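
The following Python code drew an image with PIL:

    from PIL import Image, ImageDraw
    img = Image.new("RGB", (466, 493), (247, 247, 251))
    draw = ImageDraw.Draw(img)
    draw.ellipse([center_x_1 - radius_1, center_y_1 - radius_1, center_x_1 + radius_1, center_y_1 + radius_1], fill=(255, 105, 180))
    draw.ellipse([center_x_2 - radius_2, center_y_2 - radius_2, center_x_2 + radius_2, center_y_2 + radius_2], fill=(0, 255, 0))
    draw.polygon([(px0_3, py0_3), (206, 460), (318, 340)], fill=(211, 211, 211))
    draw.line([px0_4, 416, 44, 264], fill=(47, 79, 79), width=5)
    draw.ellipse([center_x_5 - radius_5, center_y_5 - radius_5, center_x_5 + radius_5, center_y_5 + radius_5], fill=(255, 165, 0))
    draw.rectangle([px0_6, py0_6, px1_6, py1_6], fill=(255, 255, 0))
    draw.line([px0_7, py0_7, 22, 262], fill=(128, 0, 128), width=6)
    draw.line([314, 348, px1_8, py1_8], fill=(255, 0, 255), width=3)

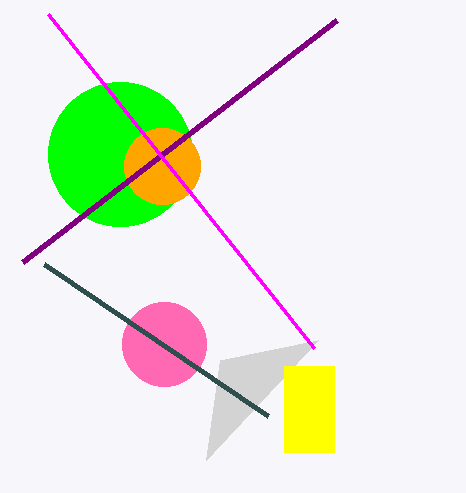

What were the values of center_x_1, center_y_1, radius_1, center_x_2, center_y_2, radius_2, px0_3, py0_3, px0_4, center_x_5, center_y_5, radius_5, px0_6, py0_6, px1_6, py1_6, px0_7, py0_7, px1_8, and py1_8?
center_x_1 = 164
center_y_1 = 344
radius_1 = 42
center_x_2 = 120
center_y_2 = 154
radius_2 = 72
px0_3 = 220
py0_3 = 360
px0_4 = 268
center_x_5 = 162
center_y_5 = 166
radius_5 = 38
px0_6 = 284
py0_6 = 366
px1_6 = 334
py1_6 = 452
px0_7 = 336
py0_7 = 20
px1_8 = 48
py1_8 = 14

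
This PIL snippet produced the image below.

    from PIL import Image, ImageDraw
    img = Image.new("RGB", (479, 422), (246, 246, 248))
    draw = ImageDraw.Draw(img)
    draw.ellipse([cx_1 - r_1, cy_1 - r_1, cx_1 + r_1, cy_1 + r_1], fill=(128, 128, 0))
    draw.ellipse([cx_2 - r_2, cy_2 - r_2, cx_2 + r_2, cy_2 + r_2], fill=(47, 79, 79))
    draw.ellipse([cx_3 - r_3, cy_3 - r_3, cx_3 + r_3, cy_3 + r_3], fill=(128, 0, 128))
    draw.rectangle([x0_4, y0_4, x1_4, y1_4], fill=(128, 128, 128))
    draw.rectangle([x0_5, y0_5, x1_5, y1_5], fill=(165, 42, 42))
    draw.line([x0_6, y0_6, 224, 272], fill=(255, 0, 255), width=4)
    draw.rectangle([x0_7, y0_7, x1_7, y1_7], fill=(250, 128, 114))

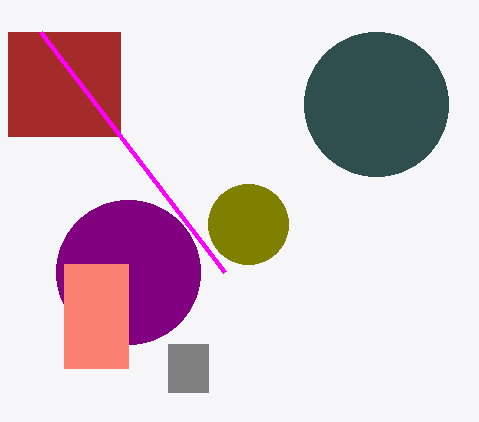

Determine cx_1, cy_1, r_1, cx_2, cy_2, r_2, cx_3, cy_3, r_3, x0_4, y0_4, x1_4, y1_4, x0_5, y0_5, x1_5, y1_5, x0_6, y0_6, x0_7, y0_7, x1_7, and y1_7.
cx_1 = 248
cy_1 = 224
r_1 = 40
cx_2 = 376
cy_2 = 104
r_2 = 72
cx_3 = 128
cy_3 = 272
r_3 = 72
x0_4 = 168
y0_4 = 344
x1_4 = 208
y1_4 = 392
x0_5 = 8
y0_5 = 32
x1_5 = 120
y1_5 = 136
x0_6 = 40
y0_6 = 32
x0_7 = 64
y0_7 = 264
x1_7 = 128
y1_7 = 368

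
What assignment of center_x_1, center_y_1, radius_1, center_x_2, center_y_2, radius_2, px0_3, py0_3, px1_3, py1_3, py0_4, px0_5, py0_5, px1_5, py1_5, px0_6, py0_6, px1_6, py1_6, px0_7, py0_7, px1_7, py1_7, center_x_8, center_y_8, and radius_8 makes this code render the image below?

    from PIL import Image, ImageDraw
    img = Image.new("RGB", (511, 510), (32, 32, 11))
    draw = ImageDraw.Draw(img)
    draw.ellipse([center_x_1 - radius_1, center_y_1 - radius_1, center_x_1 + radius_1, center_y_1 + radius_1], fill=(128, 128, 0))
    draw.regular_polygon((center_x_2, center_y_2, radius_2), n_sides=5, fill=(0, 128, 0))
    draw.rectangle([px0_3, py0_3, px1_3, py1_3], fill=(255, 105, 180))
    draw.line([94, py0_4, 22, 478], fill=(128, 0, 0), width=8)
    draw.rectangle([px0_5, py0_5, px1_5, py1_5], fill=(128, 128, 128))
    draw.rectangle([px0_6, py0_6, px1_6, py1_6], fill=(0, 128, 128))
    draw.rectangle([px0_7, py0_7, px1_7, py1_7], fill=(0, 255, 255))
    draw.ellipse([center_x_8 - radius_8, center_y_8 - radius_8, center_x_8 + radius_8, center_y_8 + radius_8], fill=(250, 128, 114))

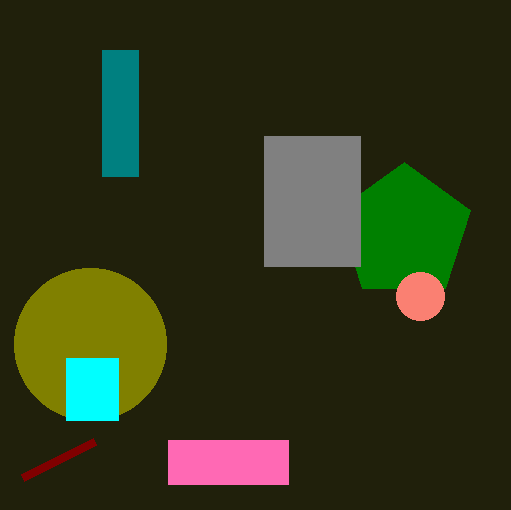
center_x_1 = 90; center_y_1 = 344; radius_1 = 76; center_x_2 = 404; center_y_2 = 232; radius_2 = 70; px0_3 = 168; py0_3 = 440; px1_3 = 288; py1_3 = 484; py0_4 = 442; px0_5 = 264; py0_5 = 136; px1_5 = 360; py1_5 = 266; px0_6 = 102; py0_6 = 50; px1_6 = 138; py1_6 = 176; px0_7 = 66; py0_7 = 358; px1_7 = 118; py1_7 = 420; center_x_8 = 420; center_y_8 = 296; radius_8 = 24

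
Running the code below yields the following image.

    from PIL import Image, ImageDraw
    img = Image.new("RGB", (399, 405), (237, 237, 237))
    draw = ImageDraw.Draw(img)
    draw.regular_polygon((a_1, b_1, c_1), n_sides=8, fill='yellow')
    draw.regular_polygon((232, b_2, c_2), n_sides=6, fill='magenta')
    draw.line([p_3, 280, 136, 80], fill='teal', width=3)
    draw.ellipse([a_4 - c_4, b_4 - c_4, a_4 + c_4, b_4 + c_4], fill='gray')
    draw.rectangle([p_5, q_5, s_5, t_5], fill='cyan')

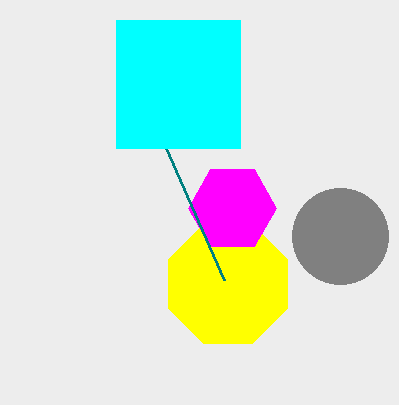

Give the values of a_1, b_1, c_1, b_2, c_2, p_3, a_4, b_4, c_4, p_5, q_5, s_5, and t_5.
a_1 = 228
b_1 = 284
c_1 = 64
b_2 = 208
c_2 = 44
p_3 = 224
a_4 = 340
b_4 = 236
c_4 = 48
p_5 = 116
q_5 = 20
s_5 = 240
t_5 = 148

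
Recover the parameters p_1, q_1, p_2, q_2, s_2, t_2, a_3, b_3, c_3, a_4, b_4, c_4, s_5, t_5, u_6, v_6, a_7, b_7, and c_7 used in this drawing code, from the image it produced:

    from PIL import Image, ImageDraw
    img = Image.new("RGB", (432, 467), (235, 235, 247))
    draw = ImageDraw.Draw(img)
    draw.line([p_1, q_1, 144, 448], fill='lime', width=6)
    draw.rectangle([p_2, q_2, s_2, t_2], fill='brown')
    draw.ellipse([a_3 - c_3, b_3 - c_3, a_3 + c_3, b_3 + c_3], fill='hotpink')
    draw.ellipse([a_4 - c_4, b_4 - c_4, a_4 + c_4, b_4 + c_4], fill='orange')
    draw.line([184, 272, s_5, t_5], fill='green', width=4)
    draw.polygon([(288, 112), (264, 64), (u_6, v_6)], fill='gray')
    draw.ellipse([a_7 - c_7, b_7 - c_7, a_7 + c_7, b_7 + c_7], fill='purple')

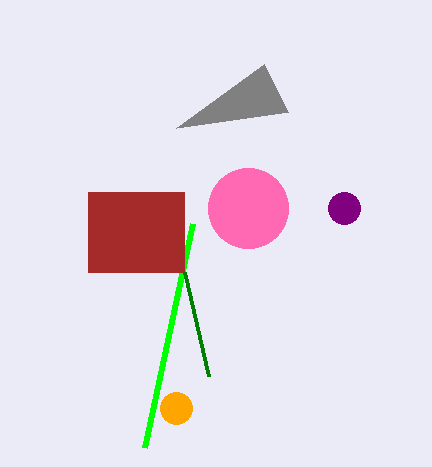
p_1 = 192, q_1 = 224, p_2 = 88, q_2 = 192, s_2 = 184, t_2 = 272, a_3 = 248, b_3 = 208, c_3 = 40, a_4 = 176, b_4 = 408, c_4 = 16, s_5 = 208, t_5 = 376, u_6 = 176, v_6 = 128, a_7 = 344, b_7 = 208, c_7 = 16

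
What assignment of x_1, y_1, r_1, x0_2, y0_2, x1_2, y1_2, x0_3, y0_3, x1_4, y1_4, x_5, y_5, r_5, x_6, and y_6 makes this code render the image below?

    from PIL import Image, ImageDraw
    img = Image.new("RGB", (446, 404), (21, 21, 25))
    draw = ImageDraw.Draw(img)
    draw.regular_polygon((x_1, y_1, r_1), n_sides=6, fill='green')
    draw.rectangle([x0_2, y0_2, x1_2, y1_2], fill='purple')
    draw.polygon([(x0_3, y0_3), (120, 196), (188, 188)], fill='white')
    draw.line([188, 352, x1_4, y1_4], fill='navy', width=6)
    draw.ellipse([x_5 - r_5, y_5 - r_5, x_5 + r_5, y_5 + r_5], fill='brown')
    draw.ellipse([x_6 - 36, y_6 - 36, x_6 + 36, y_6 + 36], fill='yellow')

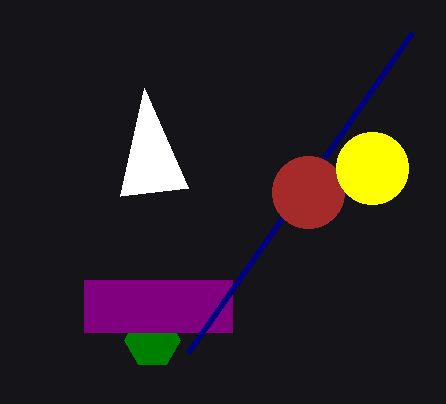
x_1 = 152, y_1 = 340, r_1 = 28, x0_2 = 84, y0_2 = 280, x1_2 = 232, y1_2 = 332, x0_3 = 144, y0_3 = 88, x1_4 = 412, y1_4 = 32, x_5 = 308, y_5 = 192, r_5 = 36, x_6 = 372, y_6 = 168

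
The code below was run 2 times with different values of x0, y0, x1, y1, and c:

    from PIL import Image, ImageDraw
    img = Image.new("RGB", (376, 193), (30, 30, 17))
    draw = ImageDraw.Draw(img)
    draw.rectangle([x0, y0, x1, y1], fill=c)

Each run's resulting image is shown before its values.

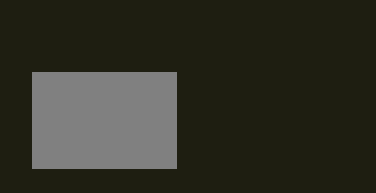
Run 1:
x0 = 32
y0 = 72
x1 = 176
y1 = 168
c = 'gray'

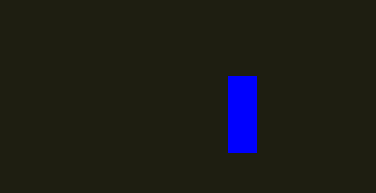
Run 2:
x0 = 228, y0 = 76, x1 = 256, y1 = 152, c = 'blue'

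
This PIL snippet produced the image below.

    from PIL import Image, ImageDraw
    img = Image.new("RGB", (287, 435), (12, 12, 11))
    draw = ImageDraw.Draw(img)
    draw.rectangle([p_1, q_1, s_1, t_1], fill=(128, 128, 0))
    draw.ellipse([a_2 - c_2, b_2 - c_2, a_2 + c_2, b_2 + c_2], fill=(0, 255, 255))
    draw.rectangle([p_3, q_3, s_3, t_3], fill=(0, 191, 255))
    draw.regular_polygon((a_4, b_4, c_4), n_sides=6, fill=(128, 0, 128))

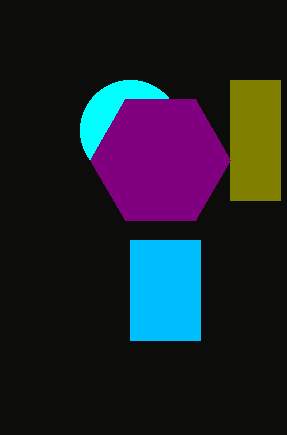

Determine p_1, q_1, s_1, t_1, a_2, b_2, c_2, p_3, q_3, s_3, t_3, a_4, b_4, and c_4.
p_1 = 230
q_1 = 80
s_1 = 280
t_1 = 200
a_2 = 130
b_2 = 130
c_2 = 50
p_3 = 130
q_3 = 240
s_3 = 200
t_3 = 340
a_4 = 160
b_4 = 160
c_4 = 70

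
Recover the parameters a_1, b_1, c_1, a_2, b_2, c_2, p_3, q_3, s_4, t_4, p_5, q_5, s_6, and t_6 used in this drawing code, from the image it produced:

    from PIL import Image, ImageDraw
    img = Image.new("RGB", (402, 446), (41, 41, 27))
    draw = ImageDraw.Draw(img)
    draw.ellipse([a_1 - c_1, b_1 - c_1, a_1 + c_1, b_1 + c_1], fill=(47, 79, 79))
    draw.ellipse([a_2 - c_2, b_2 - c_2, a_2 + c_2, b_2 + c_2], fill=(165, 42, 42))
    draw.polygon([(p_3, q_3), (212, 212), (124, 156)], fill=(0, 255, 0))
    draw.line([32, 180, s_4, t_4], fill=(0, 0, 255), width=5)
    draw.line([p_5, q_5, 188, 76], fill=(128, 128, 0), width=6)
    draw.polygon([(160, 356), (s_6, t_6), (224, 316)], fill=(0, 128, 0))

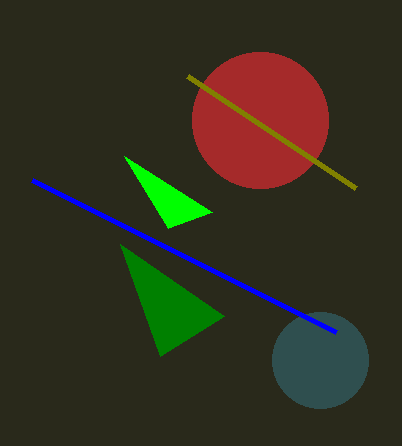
a_1 = 320; b_1 = 360; c_1 = 48; a_2 = 260; b_2 = 120; c_2 = 68; p_3 = 168; q_3 = 228; s_4 = 336; t_4 = 332; p_5 = 356; q_5 = 188; s_6 = 120; t_6 = 244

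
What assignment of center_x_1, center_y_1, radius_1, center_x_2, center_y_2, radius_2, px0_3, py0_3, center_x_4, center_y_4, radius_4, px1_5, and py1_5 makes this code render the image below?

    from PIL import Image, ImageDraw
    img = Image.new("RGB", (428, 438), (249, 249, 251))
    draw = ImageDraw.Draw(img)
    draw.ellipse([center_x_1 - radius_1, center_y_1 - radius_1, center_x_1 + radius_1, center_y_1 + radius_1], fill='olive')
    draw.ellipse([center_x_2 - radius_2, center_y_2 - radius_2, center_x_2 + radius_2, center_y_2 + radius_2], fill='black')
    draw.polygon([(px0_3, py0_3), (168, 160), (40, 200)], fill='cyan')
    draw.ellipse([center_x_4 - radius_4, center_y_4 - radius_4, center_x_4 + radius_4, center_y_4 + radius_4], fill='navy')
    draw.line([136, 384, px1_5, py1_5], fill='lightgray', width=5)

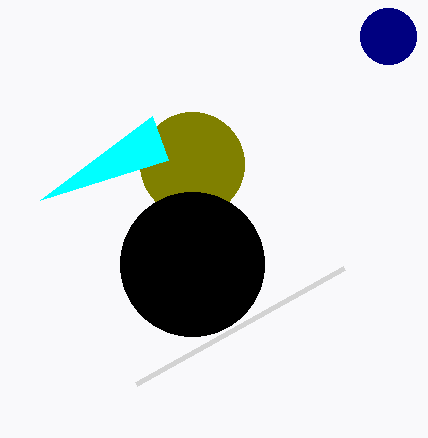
center_x_1 = 192
center_y_1 = 164
radius_1 = 52
center_x_2 = 192
center_y_2 = 264
radius_2 = 72
px0_3 = 152
py0_3 = 116
center_x_4 = 388
center_y_4 = 36
radius_4 = 28
px1_5 = 344
py1_5 = 268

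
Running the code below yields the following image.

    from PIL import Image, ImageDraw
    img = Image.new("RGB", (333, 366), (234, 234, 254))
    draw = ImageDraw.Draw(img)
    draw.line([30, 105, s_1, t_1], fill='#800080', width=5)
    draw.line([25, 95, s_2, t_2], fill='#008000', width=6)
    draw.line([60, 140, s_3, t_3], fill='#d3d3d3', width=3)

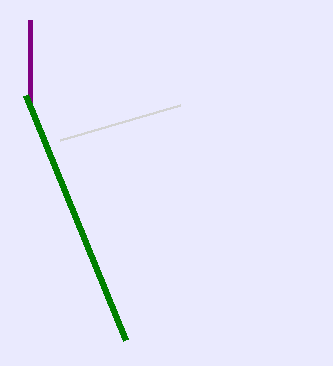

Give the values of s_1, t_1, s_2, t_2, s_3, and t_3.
s_1 = 30; t_1 = 20; s_2 = 125; t_2 = 340; s_3 = 180; t_3 = 105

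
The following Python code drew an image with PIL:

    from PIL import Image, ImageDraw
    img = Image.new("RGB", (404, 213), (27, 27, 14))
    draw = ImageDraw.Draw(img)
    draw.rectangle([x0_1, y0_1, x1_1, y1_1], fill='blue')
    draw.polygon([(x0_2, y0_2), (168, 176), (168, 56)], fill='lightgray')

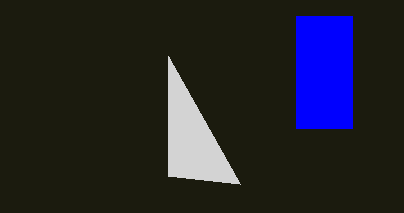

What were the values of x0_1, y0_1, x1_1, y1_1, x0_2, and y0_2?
x0_1 = 296
y0_1 = 16
x1_1 = 352
y1_1 = 128
x0_2 = 240
y0_2 = 184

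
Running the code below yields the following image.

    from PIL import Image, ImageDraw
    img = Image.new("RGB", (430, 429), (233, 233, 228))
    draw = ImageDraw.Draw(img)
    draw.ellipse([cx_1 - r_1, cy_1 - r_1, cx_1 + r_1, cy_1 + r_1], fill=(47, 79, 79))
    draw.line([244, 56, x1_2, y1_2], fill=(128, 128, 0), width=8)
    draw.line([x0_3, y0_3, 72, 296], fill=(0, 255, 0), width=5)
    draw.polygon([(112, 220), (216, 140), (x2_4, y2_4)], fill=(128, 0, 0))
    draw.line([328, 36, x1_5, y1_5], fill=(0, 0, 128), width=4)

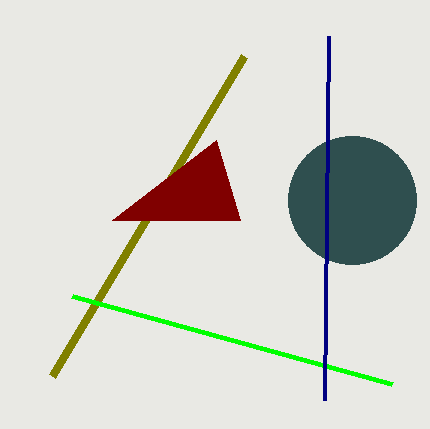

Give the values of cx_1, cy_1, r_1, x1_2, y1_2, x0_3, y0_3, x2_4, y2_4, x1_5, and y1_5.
cx_1 = 352
cy_1 = 200
r_1 = 64
x1_2 = 52
y1_2 = 376
x0_3 = 392
y0_3 = 384
x2_4 = 240
y2_4 = 220
x1_5 = 324
y1_5 = 400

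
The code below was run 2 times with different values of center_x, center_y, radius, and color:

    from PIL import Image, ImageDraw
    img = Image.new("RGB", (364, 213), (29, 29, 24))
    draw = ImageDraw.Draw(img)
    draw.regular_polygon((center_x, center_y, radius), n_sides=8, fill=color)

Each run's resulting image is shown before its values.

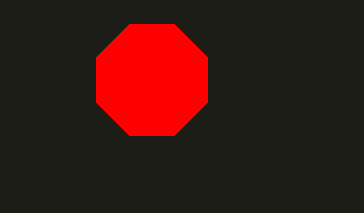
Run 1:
center_x = 152, center_y = 80, radius = 60, color = 'red'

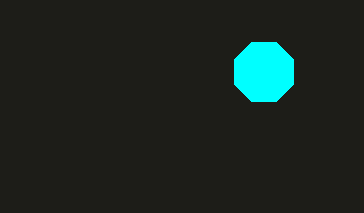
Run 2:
center_x = 264; center_y = 72; radius = 32; color = 'cyan'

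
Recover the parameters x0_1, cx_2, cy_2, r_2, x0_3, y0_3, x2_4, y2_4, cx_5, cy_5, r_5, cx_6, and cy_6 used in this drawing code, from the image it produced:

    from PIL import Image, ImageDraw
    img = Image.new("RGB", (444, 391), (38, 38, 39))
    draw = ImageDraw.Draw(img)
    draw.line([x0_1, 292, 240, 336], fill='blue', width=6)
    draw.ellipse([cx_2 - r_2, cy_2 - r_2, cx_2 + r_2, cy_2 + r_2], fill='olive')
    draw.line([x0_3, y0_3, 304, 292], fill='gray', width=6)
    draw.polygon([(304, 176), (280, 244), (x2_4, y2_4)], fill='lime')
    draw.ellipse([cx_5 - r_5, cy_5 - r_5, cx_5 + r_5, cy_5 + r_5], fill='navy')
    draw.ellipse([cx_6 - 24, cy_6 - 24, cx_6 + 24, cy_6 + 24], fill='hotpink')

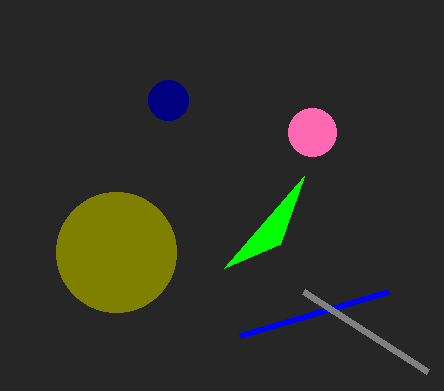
x0_1 = 388; cx_2 = 116; cy_2 = 252; r_2 = 60; x0_3 = 428; y0_3 = 372; x2_4 = 224; y2_4 = 268; cx_5 = 168; cy_5 = 100; r_5 = 20; cx_6 = 312; cy_6 = 132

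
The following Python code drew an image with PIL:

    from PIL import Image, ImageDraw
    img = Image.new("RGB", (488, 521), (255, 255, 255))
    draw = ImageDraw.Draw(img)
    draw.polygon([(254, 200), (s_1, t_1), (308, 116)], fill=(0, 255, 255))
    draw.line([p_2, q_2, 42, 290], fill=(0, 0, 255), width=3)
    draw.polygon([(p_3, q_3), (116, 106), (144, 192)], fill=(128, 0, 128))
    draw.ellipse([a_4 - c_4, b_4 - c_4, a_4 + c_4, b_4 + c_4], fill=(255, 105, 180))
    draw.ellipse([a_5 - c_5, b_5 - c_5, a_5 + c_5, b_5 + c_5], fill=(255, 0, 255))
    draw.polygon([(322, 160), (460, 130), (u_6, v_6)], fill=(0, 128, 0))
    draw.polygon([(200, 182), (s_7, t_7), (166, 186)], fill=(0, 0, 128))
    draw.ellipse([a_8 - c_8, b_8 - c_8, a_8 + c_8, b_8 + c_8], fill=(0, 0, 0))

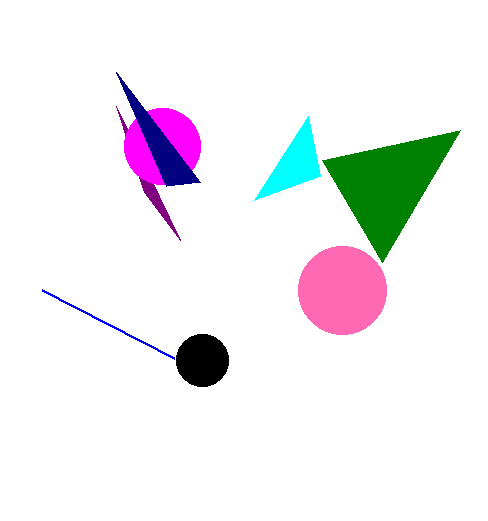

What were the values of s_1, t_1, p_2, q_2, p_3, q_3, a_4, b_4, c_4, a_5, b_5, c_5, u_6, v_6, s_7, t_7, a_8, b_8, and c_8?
s_1 = 320; t_1 = 176; p_2 = 174; q_2 = 358; p_3 = 180; q_3 = 240; a_4 = 342; b_4 = 290; c_4 = 44; a_5 = 162; b_5 = 146; c_5 = 38; u_6 = 382; v_6 = 262; s_7 = 116; t_7 = 72; a_8 = 202; b_8 = 360; c_8 = 26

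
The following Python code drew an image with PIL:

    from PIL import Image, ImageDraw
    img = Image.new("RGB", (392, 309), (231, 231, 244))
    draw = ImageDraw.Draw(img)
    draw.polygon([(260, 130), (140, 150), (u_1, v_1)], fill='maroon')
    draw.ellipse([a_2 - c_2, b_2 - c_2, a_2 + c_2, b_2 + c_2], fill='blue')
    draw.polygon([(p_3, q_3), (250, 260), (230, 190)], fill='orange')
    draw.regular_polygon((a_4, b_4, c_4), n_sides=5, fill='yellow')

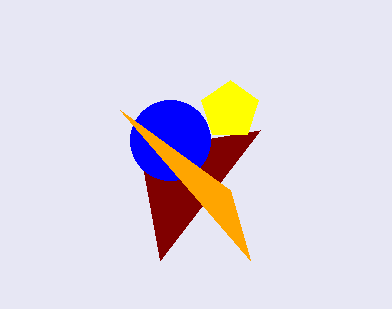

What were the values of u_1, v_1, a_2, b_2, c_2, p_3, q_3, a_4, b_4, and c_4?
u_1 = 160; v_1 = 260; a_2 = 170; b_2 = 140; c_2 = 40; p_3 = 120; q_3 = 110; a_4 = 230; b_4 = 110; c_4 = 30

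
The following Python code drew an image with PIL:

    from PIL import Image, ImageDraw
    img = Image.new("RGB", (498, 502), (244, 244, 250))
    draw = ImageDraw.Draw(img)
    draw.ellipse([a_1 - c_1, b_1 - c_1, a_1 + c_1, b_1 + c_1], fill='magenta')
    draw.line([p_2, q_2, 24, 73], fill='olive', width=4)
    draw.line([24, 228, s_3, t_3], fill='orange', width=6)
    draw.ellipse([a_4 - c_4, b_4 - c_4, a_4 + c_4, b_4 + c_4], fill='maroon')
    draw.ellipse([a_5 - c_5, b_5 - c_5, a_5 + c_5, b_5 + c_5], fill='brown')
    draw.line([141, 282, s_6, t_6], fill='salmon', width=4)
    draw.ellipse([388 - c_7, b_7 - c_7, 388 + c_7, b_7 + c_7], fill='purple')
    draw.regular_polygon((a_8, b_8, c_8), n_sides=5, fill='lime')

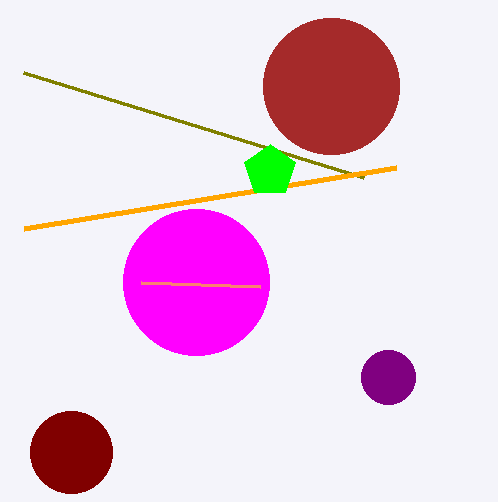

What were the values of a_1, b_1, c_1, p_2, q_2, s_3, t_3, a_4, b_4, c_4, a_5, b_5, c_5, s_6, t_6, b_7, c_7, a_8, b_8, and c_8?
a_1 = 196; b_1 = 282; c_1 = 73; p_2 = 364; q_2 = 178; s_3 = 396; t_3 = 167; a_4 = 71; b_4 = 452; c_4 = 41; a_5 = 331; b_5 = 86; c_5 = 68; s_6 = 260; t_6 = 286; b_7 = 377; c_7 = 27; a_8 = 270; b_8 = 171; c_8 = 27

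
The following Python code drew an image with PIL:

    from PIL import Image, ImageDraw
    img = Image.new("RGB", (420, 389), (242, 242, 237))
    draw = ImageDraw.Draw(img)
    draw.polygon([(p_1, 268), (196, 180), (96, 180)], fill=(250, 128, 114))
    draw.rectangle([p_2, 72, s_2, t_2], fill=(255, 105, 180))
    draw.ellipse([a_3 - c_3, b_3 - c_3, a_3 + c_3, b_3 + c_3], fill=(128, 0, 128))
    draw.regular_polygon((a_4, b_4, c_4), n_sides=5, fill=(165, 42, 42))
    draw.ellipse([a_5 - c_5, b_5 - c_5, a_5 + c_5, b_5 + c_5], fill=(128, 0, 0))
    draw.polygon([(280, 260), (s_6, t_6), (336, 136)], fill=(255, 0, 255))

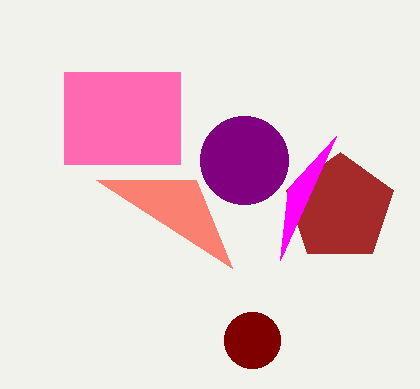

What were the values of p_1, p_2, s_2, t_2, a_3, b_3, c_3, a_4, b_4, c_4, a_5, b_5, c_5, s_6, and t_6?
p_1 = 232, p_2 = 64, s_2 = 180, t_2 = 164, a_3 = 244, b_3 = 160, c_3 = 44, a_4 = 340, b_4 = 208, c_4 = 56, a_5 = 252, b_5 = 340, c_5 = 28, s_6 = 288, t_6 = 188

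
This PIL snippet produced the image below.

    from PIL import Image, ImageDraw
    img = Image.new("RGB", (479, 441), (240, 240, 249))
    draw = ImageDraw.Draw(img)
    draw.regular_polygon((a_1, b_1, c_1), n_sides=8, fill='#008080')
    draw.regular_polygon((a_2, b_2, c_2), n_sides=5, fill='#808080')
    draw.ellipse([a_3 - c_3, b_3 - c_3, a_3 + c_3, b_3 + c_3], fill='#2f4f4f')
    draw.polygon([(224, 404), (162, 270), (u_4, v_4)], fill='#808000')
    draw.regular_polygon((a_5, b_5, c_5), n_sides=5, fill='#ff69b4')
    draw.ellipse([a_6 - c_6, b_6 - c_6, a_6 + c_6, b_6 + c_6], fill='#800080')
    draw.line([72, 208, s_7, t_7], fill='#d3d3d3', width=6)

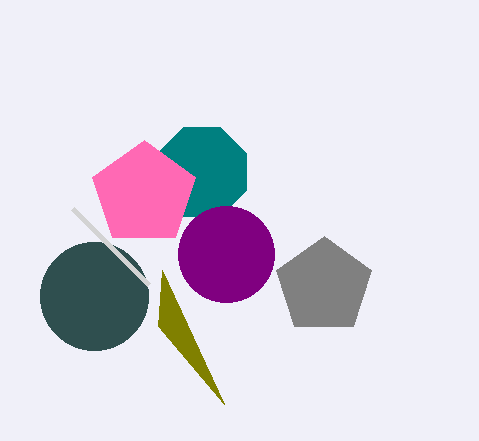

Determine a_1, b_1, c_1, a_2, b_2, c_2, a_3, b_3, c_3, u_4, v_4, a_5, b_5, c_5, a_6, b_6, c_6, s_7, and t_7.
a_1 = 202
b_1 = 172
c_1 = 48
a_2 = 324
b_2 = 286
c_2 = 50
a_3 = 94
b_3 = 296
c_3 = 54
u_4 = 158
v_4 = 326
a_5 = 144
b_5 = 194
c_5 = 54
a_6 = 226
b_6 = 254
c_6 = 48
s_7 = 148
t_7 = 284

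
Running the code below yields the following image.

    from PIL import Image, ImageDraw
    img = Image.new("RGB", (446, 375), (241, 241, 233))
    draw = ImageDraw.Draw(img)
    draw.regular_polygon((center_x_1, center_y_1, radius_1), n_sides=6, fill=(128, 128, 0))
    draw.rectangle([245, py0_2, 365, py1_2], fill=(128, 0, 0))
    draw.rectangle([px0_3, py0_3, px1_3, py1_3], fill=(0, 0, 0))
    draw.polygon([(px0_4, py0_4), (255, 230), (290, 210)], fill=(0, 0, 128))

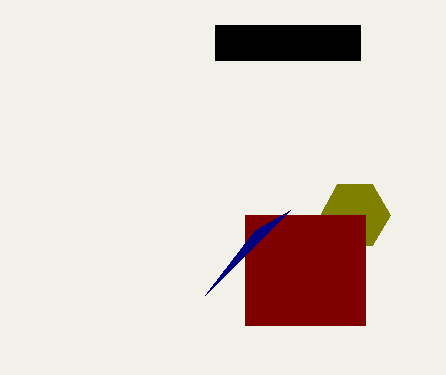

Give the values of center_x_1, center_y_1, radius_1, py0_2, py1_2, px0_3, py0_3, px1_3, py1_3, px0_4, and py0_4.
center_x_1 = 355
center_y_1 = 215
radius_1 = 35
py0_2 = 215
py1_2 = 325
px0_3 = 215
py0_3 = 25
px1_3 = 360
py1_3 = 60
px0_4 = 205
py0_4 = 295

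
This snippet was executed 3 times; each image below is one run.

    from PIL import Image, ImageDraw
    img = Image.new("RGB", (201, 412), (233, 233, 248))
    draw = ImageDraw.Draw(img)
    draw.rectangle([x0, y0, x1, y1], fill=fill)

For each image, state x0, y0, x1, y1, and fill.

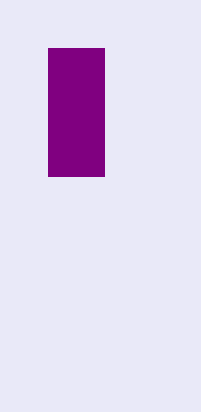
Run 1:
x0 = 48, y0 = 48, x1 = 104, y1 = 176, fill = 'purple'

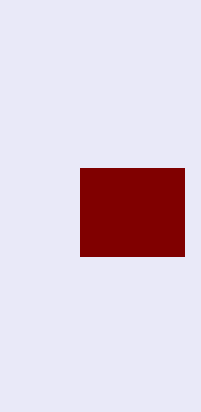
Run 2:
x0 = 80; y0 = 168; x1 = 184; y1 = 256; fill = 'maroon'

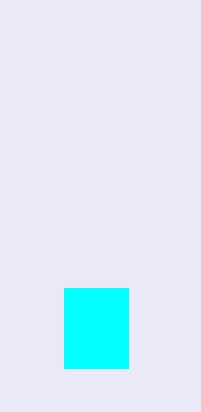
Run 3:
x0 = 64
y0 = 288
x1 = 128
y1 = 368
fill = 'cyan'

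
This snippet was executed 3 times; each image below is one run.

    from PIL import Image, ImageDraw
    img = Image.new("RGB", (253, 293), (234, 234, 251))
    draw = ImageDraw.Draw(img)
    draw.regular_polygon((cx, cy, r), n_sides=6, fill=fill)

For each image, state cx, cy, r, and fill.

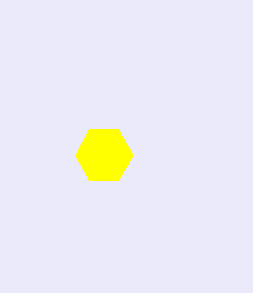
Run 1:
cx = 104; cy = 155; r = 29; fill = 'yellow'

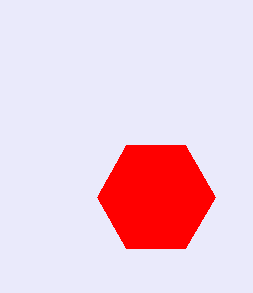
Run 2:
cx = 156, cy = 197, r = 59, fill = 'red'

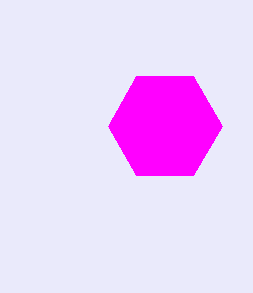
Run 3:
cx = 165
cy = 126
r = 57
fill = 'magenta'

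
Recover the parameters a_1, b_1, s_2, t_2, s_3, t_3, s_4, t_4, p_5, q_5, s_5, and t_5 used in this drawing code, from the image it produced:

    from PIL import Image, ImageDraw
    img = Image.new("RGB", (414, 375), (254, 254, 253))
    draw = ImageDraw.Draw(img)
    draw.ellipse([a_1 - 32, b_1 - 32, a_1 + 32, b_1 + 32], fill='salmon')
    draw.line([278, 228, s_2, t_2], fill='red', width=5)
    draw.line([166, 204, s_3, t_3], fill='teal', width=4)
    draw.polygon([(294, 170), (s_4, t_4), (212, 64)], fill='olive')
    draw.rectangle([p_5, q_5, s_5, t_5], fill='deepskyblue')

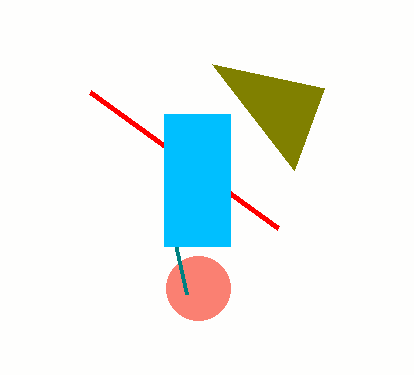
a_1 = 198, b_1 = 288, s_2 = 90, t_2 = 92, s_3 = 186, t_3 = 294, s_4 = 324, t_4 = 88, p_5 = 164, q_5 = 114, s_5 = 230, t_5 = 246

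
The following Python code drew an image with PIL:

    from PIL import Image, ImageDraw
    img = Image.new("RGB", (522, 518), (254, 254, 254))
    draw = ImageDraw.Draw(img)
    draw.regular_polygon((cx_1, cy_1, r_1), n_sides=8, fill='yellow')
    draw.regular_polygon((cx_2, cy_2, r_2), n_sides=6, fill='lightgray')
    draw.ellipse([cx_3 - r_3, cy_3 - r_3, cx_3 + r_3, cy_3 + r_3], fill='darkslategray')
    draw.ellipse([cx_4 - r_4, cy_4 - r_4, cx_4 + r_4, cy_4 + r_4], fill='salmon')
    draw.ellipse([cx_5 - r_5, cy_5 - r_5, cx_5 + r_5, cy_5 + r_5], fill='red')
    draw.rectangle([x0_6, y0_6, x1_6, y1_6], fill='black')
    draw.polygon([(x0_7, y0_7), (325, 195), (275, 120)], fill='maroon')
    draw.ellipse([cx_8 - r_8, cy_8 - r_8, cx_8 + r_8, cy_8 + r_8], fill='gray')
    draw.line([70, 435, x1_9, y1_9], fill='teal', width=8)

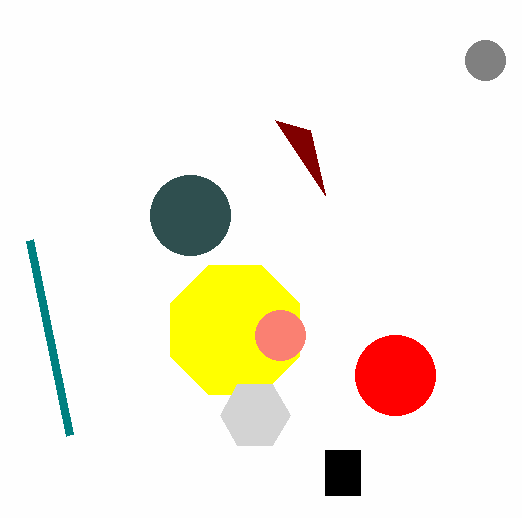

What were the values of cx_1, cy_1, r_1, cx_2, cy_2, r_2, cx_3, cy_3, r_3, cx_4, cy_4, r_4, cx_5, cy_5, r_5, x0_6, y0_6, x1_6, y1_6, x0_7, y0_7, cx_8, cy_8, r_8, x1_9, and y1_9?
cx_1 = 235; cy_1 = 330; r_1 = 70; cx_2 = 255; cy_2 = 415; r_2 = 35; cx_3 = 190; cy_3 = 215; r_3 = 40; cx_4 = 280; cy_4 = 335; r_4 = 25; cx_5 = 395; cy_5 = 375; r_5 = 40; x0_6 = 325; y0_6 = 450; x1_6 = 360; y1_6 = 495; x0_7 = 310; y0_7 = 130; cx_8 = 485; cy_8 = 60; r_8 = 20; x1_9 = 30; y1_9 = 240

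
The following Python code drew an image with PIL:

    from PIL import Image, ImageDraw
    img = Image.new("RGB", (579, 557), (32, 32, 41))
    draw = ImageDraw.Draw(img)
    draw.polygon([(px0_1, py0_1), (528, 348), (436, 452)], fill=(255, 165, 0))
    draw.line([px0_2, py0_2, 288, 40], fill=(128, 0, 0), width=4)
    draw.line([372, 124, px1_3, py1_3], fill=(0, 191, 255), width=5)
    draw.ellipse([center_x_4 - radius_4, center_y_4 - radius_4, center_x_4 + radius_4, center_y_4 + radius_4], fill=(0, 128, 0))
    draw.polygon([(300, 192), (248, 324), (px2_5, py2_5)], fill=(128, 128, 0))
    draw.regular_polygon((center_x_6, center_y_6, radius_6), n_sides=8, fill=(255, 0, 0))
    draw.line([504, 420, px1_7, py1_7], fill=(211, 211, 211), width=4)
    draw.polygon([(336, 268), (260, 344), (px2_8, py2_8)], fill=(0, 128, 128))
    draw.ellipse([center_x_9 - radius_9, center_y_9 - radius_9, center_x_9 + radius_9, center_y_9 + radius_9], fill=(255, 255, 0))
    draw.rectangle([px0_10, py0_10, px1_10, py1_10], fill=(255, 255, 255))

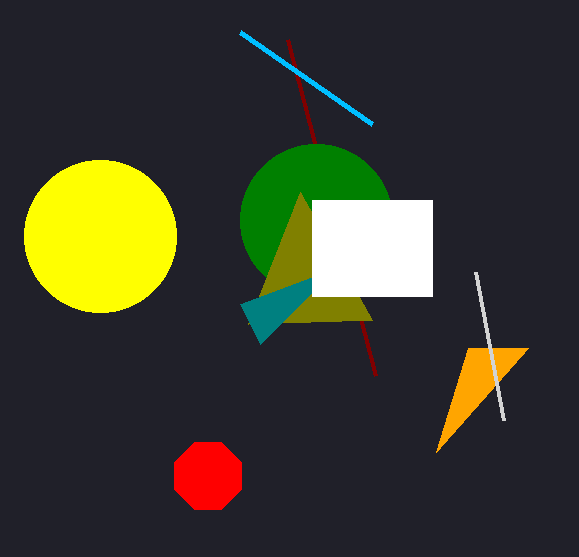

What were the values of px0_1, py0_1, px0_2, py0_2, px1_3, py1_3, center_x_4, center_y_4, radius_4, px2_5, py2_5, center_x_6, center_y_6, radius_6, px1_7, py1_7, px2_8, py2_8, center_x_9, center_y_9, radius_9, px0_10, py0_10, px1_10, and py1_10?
px0_1 = 468
py0_1 = 348
px0_2 = 376
py0_2 = 376
px1_3 = 240
py1_3 = 32
center_x_4 = 316
center_y_4 = 220
radius_4 = 76
px2_5 = 372
py2_5 = 320
center_x_6 = 208
center_y_6 = 476
radius_6 = 36
px1_7 = 476
py1_7 = 272
px2_8 = 240
py2_8 = 304
center_x_9 = 100
center_y_9 = 236
radius_9 = 76
px0_10 = 312
py0_10 = 200
px1_10 = 432
py1_10 = 296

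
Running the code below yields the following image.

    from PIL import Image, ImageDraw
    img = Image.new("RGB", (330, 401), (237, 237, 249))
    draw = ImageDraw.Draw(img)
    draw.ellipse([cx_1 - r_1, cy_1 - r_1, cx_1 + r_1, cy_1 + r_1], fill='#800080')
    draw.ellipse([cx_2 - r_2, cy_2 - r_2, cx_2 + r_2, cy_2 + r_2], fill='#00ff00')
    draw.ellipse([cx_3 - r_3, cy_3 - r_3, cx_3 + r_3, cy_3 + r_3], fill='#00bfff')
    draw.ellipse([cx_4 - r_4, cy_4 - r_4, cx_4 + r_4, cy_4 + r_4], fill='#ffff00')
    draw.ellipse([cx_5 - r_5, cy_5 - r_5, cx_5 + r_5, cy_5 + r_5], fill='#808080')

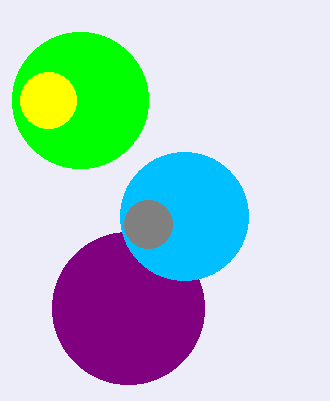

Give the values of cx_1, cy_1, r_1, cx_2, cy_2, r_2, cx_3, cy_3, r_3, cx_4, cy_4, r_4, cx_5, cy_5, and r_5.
cx_1 = 128, cy_1 = 308, r_1 = 76, cx_2 = 80, cy_2 = 100, r_2 = 68, cx_3 = 184, cy_3 = 216, r_3 = 64, cx_4 = 48, cy_4 = 100, r_4 = 28, cx_5 = 148, cy_5 = 224, r_5 = 24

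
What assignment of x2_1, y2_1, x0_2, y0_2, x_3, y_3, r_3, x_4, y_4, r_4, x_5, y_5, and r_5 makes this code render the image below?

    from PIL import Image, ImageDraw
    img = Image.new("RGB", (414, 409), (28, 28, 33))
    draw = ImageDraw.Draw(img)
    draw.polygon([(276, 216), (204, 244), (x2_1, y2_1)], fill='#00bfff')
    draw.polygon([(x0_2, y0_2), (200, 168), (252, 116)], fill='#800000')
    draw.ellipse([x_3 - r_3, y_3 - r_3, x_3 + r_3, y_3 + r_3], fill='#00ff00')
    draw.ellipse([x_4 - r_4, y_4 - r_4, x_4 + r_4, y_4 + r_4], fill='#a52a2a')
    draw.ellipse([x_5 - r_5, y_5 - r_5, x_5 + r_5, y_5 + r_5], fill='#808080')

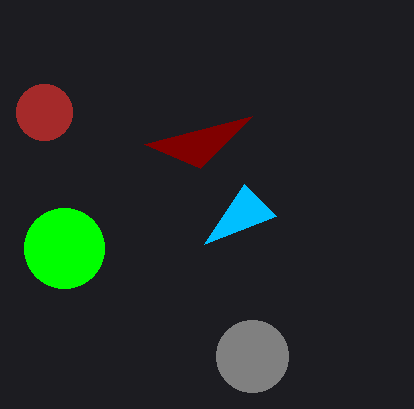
x2_1 = 244
y2_1 = 184
x0_2 = 144
y0_2 = 144
x_3 = 64
y_3 = 248
r_3 = 40
x_4 = 44
y_4 = 112
r_4 = 28
x_5 = 252
y_5 = 356
r_5 = 36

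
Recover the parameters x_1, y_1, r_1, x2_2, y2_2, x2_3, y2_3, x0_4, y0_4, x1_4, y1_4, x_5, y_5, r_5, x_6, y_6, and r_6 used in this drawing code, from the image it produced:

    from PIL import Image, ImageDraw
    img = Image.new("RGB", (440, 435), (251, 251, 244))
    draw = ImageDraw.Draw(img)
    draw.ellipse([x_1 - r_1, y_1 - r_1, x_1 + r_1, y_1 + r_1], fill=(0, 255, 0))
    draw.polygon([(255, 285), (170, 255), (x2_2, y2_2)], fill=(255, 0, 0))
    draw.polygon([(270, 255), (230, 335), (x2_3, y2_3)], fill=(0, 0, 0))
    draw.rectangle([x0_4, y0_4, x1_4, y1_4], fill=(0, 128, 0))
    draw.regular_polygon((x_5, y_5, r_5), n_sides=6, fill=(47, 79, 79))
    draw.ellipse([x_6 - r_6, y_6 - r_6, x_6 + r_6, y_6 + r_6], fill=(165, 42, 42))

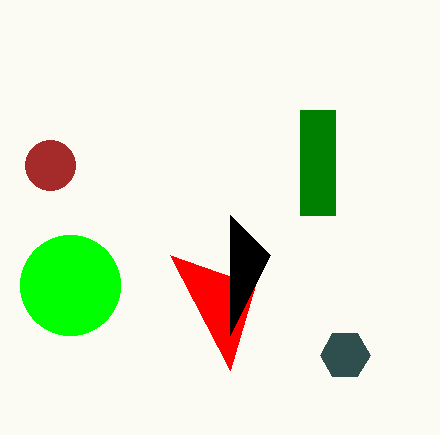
x_1 = 70
y_1 = 285
r_1 = 50
x2_2 = 230
y2_2 = 370
x2_3 = 230
y2_3 = 215
x0_4 = 300
y0_4 = 110
x1_4 = 335
y1_4 = 215
x_5 = 345
y_5 = 355
r_5 = 25
x_6 = 50
y_6 = 165
r_6 = 25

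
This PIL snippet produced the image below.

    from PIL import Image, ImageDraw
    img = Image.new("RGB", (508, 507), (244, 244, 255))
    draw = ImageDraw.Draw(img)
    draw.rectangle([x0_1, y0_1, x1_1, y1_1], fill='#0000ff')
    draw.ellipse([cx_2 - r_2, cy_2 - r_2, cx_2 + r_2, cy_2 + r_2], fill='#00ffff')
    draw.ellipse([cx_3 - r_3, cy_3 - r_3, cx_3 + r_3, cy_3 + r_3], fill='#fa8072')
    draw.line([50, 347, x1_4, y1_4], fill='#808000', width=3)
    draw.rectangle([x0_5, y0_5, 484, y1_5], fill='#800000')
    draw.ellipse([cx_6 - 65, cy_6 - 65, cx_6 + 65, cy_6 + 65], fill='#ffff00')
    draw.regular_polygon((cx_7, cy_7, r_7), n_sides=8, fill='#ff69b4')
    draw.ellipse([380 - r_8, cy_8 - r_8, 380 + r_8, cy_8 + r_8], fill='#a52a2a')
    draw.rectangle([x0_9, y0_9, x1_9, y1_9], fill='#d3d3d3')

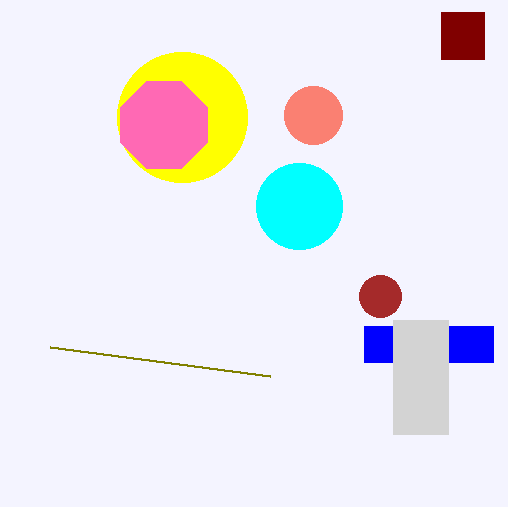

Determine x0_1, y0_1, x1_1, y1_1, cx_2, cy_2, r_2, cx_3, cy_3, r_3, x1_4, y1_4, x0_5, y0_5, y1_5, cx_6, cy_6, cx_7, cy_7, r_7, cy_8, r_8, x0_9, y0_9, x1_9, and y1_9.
x0_1 = 364
y0_1 = 326
x1_1 = 493
y1_1 = 362
cx_2 = 299
cy_2 = 206
r_2 = 43
cx_3 = 313
cy_3 = 115
r_3 = 29
x1_4 = 270
y1_4 = 376
x0_5 = 441
y0_5 = 12
y1_5 = 59
cx_6 = 182
cy_6 = 117
cx_7 = 164
cy_7 = 125
r_7 = 47
cy_8 = 296
r_8 = 21
x0_9 = 393
y0_9 = 320
x1_9 = 448
y1_9 = 434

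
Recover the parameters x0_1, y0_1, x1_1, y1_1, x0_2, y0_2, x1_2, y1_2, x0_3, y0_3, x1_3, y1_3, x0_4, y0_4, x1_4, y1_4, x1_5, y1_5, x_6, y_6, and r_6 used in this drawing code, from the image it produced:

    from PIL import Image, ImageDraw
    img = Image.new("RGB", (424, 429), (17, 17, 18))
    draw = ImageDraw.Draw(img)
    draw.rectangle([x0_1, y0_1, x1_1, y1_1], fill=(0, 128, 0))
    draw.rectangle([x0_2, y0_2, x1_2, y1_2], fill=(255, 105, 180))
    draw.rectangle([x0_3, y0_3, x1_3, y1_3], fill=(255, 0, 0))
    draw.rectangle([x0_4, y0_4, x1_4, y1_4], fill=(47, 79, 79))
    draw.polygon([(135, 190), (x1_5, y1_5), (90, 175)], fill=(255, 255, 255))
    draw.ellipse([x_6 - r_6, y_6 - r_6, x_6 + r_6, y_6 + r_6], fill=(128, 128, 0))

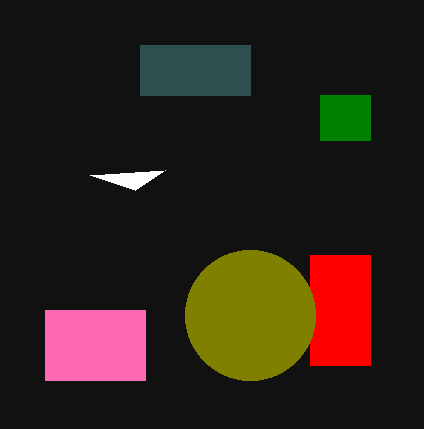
x0_1 = 320, y0_1 = 95, x1_1 = 370, y1_1 = 140, x0_2 = 45, y0_2 = 310, x1_2 = 145, y1_2 = 380, x0_3 = 310, y0_3 = 255, x1_3 = 370, y1_3 = 365, x0_4 = 140, y0_4 = 45, x1_4 = 250, y1_4 = 95, x1_5 = 165, y1_5 = 170, x_6 = 250, y_6 = 315, r_6 = 65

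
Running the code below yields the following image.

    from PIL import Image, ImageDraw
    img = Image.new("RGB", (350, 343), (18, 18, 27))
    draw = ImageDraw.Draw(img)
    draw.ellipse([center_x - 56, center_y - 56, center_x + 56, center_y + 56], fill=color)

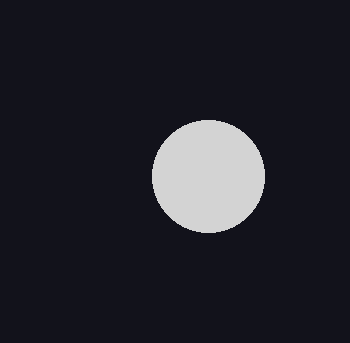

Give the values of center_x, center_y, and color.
center_x = 208; center_y = 176; color = 'lightgray'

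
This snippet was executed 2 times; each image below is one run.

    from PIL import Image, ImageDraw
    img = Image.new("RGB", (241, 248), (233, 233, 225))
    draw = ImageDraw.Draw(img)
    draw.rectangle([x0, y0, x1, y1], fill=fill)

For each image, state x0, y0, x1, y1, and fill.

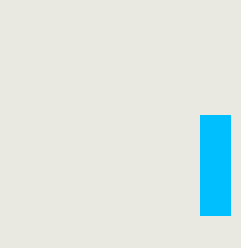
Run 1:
x0 = 200, y0 = 115, x1 = 230, y1 = 215, fill = 'deepskyblue'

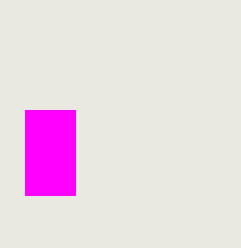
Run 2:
x0 = 25
y0 = 110
x1 = 75
y1 = 195
fill = 'magenta'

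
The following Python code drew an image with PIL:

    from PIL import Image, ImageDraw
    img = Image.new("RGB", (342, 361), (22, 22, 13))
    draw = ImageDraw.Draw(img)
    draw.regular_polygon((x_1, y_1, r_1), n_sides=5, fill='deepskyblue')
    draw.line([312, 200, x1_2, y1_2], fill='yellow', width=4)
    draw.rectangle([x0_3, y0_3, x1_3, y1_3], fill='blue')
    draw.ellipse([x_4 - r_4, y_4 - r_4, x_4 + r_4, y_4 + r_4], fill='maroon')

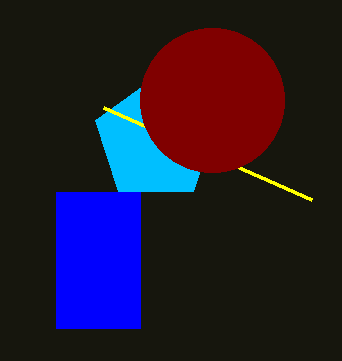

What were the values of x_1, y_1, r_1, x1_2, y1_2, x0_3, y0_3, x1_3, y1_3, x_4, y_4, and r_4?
x_1 = 156
y_1 = 140
r_1 = 64
x1_2 = 104
y1_2 = 108
x0_3 = 56
y0_3 = 192
x1_3 = 140
y1_3 = 328
x_4 = 212
y_4 = 100
r_4 = 72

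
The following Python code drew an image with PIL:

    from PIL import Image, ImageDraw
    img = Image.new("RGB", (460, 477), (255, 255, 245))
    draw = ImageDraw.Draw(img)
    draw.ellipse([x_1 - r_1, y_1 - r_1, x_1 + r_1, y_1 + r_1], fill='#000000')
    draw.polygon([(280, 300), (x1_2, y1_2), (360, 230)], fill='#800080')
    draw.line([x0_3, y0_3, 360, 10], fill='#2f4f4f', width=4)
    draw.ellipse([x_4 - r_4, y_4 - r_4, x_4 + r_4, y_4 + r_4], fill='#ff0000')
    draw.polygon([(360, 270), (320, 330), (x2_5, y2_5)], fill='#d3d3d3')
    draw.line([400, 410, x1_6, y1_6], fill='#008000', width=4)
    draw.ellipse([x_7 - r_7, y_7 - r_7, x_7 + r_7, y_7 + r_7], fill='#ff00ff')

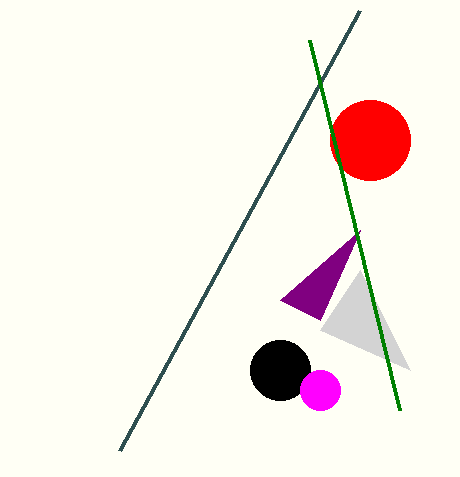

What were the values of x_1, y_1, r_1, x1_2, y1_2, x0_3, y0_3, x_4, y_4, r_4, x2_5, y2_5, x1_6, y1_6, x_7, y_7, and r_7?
x_1 = 280; y_1 = 370; r_1 = 30; x1_2 = 320; y1_2 = 320; x0_3 = 120; y0_3 = 450; x_4 = 370; y_4 = 140; r_4 = 40; x2_5 = 410; y2_5 = 370; x1_6 = 310; y1_6 = 40; x_7 = 320; y_7 = 390; r_7 = 20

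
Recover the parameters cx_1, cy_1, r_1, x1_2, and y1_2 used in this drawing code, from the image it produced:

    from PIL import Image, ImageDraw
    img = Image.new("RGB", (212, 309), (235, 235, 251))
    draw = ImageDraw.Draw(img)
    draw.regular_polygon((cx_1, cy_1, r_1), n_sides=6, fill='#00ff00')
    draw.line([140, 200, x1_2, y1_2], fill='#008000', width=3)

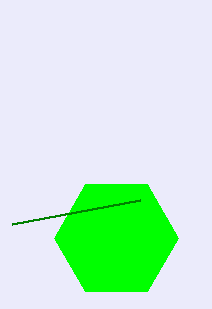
cx_1 = 116; cy_1 = 238; r_1 = 62; x1_2 = 12; y1_2 = 224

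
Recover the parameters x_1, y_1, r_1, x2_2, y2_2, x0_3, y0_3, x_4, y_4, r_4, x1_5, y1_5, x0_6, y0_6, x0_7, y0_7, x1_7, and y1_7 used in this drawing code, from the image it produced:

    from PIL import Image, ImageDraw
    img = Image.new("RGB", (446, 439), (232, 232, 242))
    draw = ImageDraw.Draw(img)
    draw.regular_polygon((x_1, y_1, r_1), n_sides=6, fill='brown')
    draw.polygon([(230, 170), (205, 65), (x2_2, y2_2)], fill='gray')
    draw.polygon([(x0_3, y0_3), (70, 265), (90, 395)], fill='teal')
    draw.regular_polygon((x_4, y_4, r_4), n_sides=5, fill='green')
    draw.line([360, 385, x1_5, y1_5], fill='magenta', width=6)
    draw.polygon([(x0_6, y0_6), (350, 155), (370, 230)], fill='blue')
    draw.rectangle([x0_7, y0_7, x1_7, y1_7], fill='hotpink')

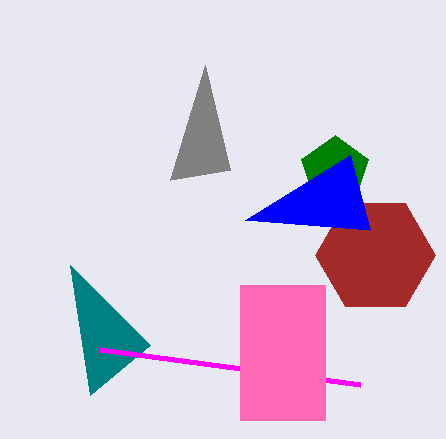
x_1 = 375, y_1 = 255, r_1 = 60, x2_2 = 170, y2_2 = 180, x0_3 = 150, y0_3 = 345, x_4 = 335, y_4 = 170, r_4 = 35, x1_5 = 100, y1_5 = 350, x0_6 = 245, y0_6 = 220, x0_7 = 240, y0_7 = 285, x1_7 = 325, y1_7 = 420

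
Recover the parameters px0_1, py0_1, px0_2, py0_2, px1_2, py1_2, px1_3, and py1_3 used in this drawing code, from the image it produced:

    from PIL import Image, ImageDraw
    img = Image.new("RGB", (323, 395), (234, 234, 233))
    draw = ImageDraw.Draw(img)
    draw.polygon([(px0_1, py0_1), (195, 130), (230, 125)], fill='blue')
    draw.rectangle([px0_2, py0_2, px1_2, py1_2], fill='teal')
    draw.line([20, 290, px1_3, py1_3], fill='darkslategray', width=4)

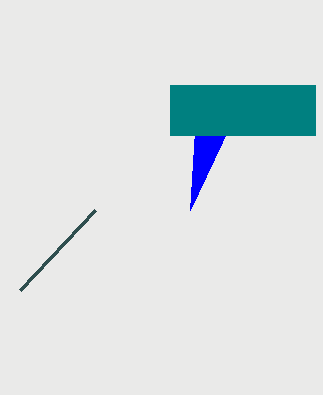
px0_1 = 190; py0_1 = 210; px0_2 = 170; py0_2 = 85; px1_2 = 315; py1_2 = 135; px1_3 = 95; py1_3 = 210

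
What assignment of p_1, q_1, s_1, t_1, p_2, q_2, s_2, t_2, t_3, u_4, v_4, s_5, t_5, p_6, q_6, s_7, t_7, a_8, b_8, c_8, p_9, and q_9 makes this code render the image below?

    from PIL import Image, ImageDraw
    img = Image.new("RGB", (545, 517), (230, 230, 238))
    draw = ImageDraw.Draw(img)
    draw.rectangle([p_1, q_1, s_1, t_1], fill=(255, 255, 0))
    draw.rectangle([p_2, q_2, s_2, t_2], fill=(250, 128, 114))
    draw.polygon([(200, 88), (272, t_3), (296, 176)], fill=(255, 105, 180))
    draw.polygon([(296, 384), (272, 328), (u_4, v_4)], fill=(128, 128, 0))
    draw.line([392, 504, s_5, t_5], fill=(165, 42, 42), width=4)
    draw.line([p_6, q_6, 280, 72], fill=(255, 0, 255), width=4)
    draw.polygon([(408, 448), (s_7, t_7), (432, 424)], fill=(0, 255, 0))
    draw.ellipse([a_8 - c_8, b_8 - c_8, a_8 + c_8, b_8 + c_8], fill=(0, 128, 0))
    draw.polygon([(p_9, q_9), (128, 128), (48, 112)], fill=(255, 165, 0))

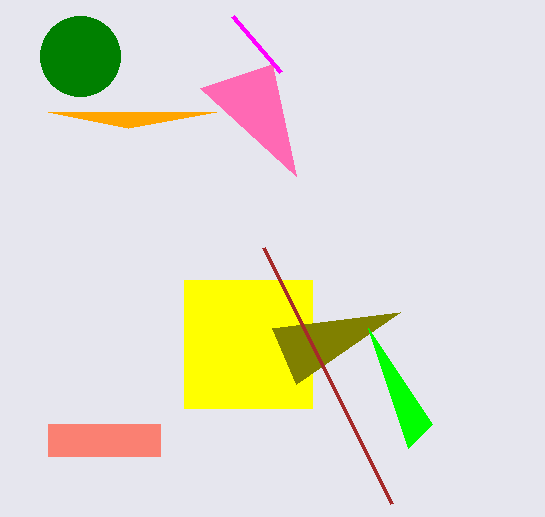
p_1 = 184
q_1 = 280
s_1 = 312
t_1 = 408
p_2 = 48
q_2 = 424
s_2 = 160
t_2 = 456
t_3 = 64
u_4 = 400
v_4 = 312
s_5 = 264
t_5 = 248
p_6 = 232
q_6 = 16
s_7 = 368
t_7 = 328
a_8 = 80
b_8 = 56
c_8 = 40
p_9 = 216
q_9 = 112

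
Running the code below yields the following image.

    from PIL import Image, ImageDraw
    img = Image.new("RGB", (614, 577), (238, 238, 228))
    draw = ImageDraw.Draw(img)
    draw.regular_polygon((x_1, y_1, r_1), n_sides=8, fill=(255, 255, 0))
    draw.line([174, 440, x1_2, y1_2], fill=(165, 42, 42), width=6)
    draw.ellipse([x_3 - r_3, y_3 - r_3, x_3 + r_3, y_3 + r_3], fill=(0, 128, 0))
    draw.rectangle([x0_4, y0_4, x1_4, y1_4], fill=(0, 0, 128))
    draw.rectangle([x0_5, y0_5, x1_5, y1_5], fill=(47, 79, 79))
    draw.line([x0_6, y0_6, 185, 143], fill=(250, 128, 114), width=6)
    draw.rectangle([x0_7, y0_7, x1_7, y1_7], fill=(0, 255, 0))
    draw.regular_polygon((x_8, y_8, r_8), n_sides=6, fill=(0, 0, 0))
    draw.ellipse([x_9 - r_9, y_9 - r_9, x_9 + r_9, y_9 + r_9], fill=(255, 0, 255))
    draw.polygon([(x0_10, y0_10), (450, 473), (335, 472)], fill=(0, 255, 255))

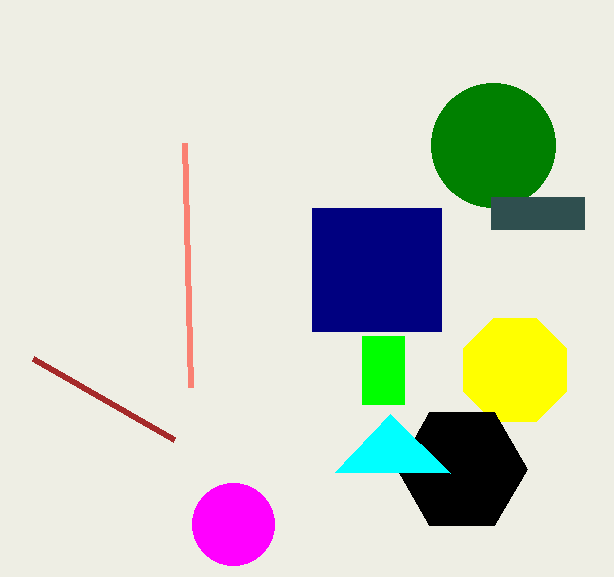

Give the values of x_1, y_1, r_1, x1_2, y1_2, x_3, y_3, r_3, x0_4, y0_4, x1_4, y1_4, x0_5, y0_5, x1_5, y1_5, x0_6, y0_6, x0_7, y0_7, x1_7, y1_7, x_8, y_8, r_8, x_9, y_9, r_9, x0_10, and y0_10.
x_1 = 515; y_1 = 370; r_1 = 56; x1_2 = 33; y1_2 = 359; x_3 = 493; y_3 = 145; r_3 = 62; x0_4 = 312; y0_4 = 208; x1_4 = 441; y1_4 = 331; x0_5 = 491; y0_5 = 197; x1_5 = 584; y1_5 = 229; x0_6 = 191; y0_6 = 387; x0_7 = 362; y0_7 = 336; x1_7 = 404; y1_7 = 404; x_8 = 462; y_8 = 469; r_8 = 65; x_9 = 233; y_9 = 524; r_9 = 41; x0_10 = 390; y0_10 = 414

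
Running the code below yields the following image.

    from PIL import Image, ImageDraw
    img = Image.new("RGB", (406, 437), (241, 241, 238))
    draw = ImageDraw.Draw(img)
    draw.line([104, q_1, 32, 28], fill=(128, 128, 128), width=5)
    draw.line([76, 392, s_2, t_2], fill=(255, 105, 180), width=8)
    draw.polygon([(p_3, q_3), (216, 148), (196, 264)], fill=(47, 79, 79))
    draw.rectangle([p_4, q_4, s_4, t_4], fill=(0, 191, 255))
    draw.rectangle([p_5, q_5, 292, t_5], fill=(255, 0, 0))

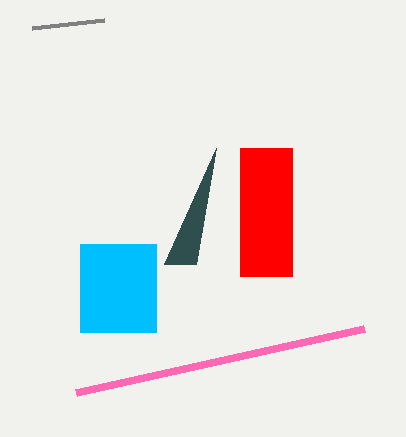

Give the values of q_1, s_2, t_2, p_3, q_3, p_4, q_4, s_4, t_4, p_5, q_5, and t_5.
q_1 = 20, s_2 = 364, t_2 = 328, p_3 = 164, q_3 = 264, p_4 = 80, q_4 = 244, s_4 = 156, t_4 = 332, p_5 = 240, q_5 = 148, t_5 = 276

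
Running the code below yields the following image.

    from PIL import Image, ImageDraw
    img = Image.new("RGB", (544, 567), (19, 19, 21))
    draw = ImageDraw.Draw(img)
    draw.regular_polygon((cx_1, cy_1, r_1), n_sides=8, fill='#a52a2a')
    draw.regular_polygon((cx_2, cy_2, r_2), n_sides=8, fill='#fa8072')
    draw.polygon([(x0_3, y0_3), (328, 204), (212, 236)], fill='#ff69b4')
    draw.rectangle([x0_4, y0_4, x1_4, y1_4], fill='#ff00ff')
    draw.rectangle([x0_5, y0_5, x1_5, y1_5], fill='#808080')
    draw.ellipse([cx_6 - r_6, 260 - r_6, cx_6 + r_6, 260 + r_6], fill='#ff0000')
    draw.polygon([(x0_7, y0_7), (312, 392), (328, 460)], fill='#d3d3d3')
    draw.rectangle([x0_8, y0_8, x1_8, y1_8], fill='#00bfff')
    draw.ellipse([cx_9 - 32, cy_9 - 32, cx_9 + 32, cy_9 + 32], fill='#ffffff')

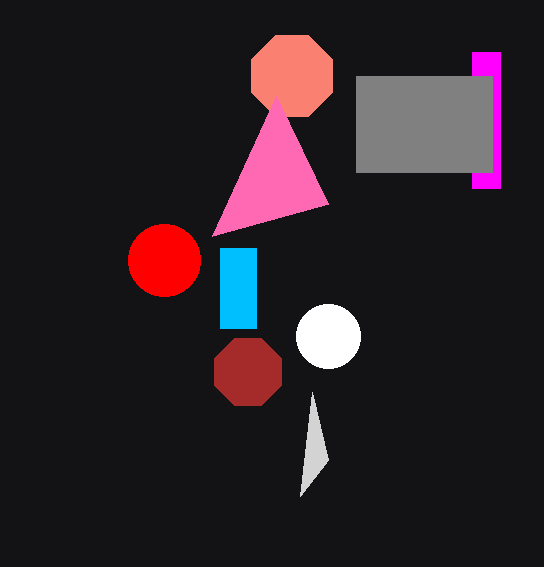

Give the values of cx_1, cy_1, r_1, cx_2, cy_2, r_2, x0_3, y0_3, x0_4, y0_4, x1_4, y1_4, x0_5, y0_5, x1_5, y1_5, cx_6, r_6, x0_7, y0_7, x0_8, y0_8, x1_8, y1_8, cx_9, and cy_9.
cx_1 = 248, cy_1 = 372, r_1 = 36, cx_2 = 292, cy_2 = 76, r_2 = 44, x0_3 = 276, y0_3 = 96, x0_4 = 472, y0_4 = 52, x1_4 = 500, y1_4 = 188, x0_5 = 356, y0_5 = 76, x1_5 = 492, y1_5 = 172, cx_6 = 164, r_6 = 36, x0_7 = 300, y0_7 = 496, x0_8 = 220, y0_8 = 248, x1_8 = 256, y1_8 = 328, cx_9 = 328, cy_9 = 336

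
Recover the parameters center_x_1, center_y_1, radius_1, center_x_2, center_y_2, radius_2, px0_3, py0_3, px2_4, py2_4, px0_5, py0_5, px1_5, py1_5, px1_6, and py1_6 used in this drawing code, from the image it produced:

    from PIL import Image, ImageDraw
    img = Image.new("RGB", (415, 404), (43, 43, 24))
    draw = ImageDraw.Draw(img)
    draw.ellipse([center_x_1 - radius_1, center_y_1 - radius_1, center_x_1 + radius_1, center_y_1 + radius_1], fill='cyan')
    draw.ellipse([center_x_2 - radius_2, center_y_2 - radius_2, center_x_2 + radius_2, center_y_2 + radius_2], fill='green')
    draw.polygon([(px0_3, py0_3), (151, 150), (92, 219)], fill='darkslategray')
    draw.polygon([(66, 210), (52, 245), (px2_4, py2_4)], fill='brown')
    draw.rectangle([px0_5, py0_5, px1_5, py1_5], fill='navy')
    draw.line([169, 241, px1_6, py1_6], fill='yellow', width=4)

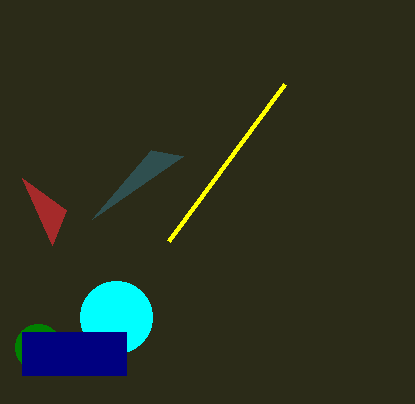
center_x_1 = 116, center_y_1 = 317, radius_1 = 36, center_x_2 = 38, center_y_2 = 347, radius_2 = 23, px0_3 = 183, py0_3 = 156, px2_4 = 22, py2_4 = 178, px0_5 = 22, py0_5 = 332, px1_5 = 126, py1_5 = 375, px1_6 = 285, py1_6 = 84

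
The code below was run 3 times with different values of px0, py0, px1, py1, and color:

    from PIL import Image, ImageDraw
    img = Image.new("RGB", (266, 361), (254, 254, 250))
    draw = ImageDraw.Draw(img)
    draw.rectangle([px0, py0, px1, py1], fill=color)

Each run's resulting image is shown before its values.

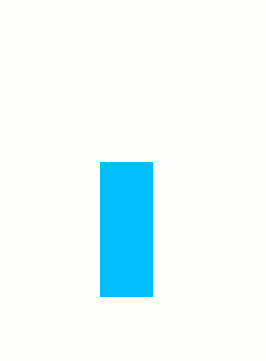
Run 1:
px0 = 100, py0 = 162, px1 = 152, py1 = 296, color = 'deepskyblue'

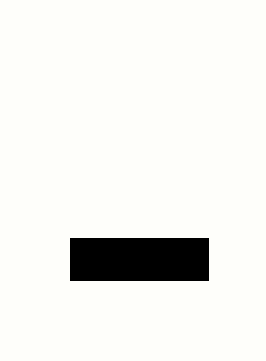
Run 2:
px0 = 70, py0 = 238, px1 = 208, py1 = 280, color = 'black'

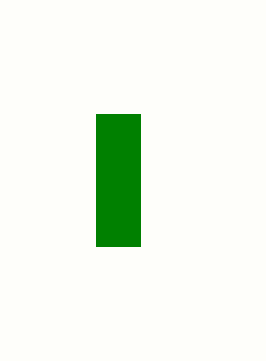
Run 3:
px0 = 96
py0 = 114
px1 = 140
py1 = 246
color = 'green'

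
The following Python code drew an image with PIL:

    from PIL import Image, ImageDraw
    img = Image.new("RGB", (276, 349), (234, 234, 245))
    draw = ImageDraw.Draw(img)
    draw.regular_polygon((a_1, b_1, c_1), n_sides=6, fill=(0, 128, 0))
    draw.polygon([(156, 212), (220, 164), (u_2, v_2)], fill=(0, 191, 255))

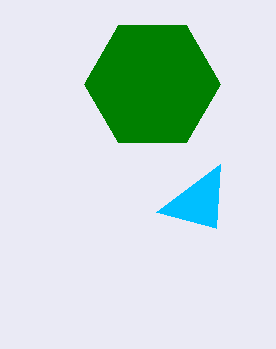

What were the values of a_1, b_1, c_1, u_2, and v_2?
a_1 = 152
b_1 = 84
c_1 = 68
u_2 = 216
v_2 = 228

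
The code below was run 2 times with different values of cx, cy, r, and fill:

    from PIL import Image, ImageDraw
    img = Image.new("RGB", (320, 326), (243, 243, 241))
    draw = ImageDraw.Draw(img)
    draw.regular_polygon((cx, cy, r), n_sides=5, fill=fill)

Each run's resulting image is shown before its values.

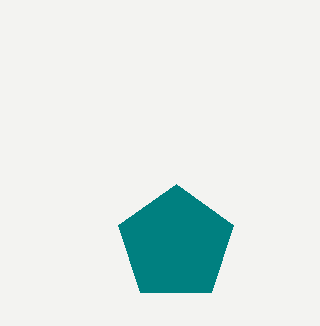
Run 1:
cx = 176, cy = 244, r = 60, fill = 'teal'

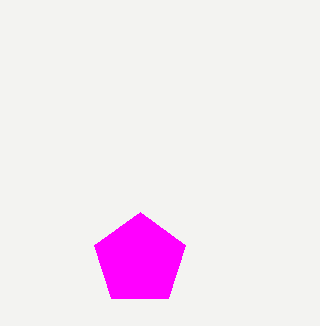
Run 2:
cx = 140
cy = 260
r = 48
fill = 'magenta'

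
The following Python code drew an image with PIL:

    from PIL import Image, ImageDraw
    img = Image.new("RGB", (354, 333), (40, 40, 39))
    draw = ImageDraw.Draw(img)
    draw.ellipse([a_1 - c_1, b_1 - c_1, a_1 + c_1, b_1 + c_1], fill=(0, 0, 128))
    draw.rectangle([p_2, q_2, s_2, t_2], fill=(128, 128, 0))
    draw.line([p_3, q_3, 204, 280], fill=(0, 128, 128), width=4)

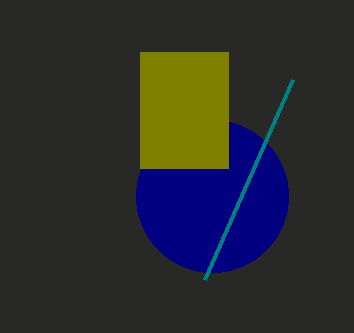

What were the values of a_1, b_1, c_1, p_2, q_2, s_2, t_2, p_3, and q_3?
a_1 = 212
b_1 = 196
c_1 = 76
p_2 = 140
q_2 = 52
s_2 = 228
t_2 = 168
p_3 = 292
q_3 = 80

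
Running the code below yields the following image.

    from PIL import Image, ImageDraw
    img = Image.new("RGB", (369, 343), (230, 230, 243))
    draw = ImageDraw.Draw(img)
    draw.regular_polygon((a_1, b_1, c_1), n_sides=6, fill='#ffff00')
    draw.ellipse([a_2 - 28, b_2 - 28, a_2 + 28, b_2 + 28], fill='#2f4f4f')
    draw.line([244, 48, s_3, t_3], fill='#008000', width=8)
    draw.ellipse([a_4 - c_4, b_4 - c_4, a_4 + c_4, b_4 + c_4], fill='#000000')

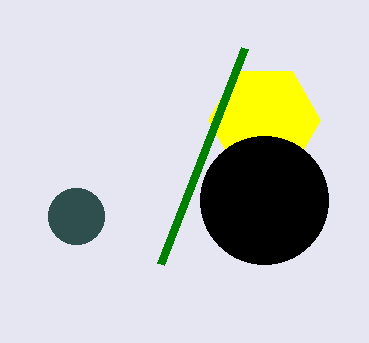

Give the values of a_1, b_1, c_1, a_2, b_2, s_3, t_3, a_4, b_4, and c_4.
a_1 = 264
b_1 = 120
c_1 = 56
a_2 = 76
b_2 = 216
s_3 = 160
t_3 = 264
a_4 = 264
b_4 = 200
c_4 = 64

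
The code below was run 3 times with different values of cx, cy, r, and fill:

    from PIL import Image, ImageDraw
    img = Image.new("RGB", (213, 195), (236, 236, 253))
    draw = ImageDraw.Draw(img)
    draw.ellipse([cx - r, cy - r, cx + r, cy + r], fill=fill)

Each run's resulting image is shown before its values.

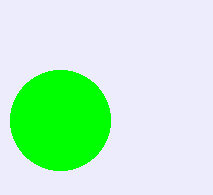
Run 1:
cx = 60; cy = 120; r = 50; fill = 'lime'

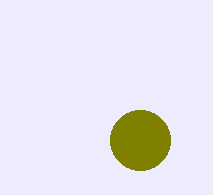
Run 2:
cx = 140; cy = 140; r = 30; fill = 'olive'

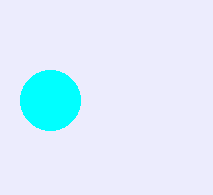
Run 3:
cx = 50
cy = 100
r = 30
fill = 'cyan'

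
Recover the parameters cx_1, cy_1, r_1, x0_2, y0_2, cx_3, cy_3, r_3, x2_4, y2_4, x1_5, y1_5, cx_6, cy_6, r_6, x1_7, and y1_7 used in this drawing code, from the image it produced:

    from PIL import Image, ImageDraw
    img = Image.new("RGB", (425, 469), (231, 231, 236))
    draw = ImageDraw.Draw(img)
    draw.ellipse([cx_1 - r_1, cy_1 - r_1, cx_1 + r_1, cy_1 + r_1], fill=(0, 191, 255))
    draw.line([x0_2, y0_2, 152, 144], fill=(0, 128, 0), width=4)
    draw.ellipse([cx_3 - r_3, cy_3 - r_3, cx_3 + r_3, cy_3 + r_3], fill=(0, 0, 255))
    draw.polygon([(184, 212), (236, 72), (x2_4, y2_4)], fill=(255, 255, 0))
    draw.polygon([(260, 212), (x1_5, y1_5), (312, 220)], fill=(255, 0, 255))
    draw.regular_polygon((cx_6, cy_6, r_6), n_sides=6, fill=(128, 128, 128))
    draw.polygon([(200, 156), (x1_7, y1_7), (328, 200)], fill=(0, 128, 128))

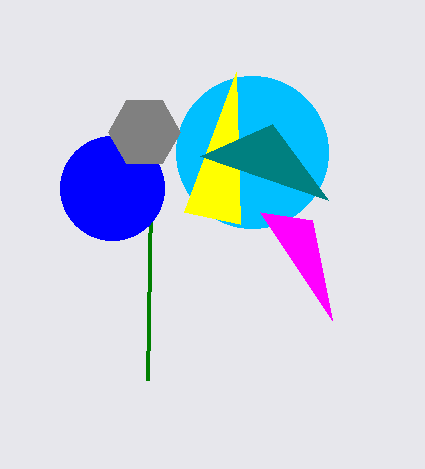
cx_1 = 252; cy_1 = 152; r_1 = 76; x0_2 = 148; y0_2 = 380; cx_3 = 112; cy_3 = 188; r_3 = 52; x2_4 = 240; y2_4 = 224; x1_5 = 332; y1_5 = 320; cx_6 = 144; cy_6 = 132; r_6 = 36; x1_7 = 272; y1_7 = 124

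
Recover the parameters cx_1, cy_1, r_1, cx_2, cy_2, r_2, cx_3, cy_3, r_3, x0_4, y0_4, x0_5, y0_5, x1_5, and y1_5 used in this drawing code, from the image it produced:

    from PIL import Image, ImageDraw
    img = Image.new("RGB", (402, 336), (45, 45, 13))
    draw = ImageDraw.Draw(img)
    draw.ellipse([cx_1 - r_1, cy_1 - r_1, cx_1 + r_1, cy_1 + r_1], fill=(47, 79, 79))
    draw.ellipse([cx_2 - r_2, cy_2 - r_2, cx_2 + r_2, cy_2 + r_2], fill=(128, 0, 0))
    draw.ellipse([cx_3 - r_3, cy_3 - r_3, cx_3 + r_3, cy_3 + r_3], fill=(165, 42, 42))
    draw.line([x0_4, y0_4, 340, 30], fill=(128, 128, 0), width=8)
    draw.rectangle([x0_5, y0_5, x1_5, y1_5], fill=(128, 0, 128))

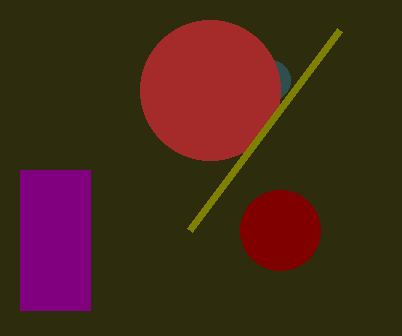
cx_1 = 270
cy_1 = 80
r_1 = 20
cx_2 = 280
cy_2 = 230
r_2 = 40
cx_3 = 210
cy_3 = 90
r_3 = 70
x0_4 = 190
y0_4 = 230
x0_5 = 20
y0_5 = 170
x1_5 = 90
y1_5 = 310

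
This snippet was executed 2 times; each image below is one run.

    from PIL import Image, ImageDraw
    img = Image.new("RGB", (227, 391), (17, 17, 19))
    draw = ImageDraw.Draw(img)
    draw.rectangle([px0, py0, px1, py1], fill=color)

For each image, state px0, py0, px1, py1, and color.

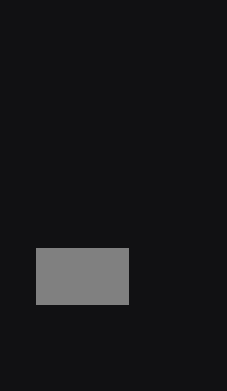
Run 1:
px0 = 36
py0 = 248
px1 = 128
py1 = 304
color = 'gray'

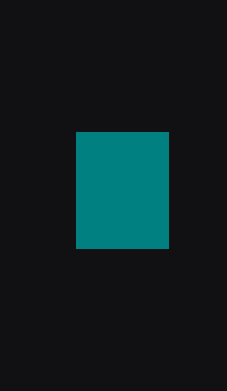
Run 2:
px0 = 76, py0 = 132, px1 = 168, py1 = 248, color = 'teal'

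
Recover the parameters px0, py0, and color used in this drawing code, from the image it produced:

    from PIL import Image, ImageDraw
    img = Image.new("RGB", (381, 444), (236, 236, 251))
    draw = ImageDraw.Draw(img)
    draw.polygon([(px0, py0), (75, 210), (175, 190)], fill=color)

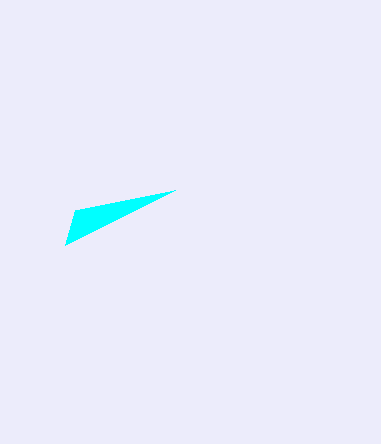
px0 = 65
py0 = 245
color = 'cyan'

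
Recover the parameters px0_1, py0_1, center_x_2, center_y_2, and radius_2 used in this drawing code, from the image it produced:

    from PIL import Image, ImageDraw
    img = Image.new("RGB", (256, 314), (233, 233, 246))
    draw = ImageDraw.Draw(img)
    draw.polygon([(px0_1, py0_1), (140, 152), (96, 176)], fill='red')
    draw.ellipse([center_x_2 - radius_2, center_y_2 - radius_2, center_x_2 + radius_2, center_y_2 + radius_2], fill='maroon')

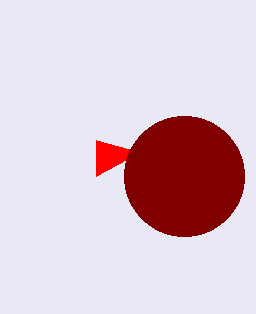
px0_1 = 96, py0_1 = 140, center_x_2 = 184, center_y_2 = 176, radius_2 = 60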